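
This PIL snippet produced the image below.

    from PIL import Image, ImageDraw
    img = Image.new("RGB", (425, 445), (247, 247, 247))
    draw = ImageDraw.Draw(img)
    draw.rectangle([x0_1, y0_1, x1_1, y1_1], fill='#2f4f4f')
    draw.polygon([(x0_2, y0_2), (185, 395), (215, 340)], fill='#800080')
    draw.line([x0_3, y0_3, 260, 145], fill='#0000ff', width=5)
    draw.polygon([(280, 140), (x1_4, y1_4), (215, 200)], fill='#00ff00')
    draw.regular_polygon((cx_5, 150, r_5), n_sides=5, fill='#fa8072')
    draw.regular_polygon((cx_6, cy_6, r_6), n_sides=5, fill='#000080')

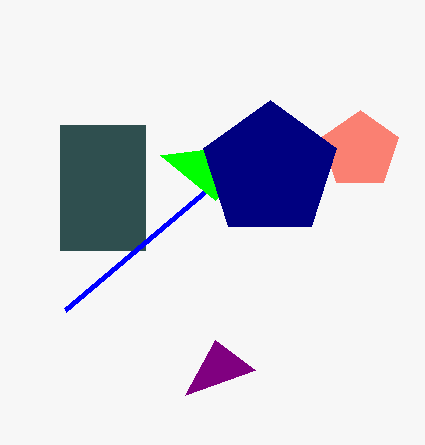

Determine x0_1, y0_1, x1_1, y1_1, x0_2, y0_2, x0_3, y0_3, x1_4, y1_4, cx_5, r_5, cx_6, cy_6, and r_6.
x0_1 = 60
y0_1 = 125
x1_1 = 145
y1_1 = 250
x0_2 = 255
y0_2 = 370
x0_3 = 65
y0_3 = 310
x1_4 = 160
y1_4 = 155
cx_5 = 360
r_5 = 40
cx_6 = 270
cy_6 = 170
r_6 = 70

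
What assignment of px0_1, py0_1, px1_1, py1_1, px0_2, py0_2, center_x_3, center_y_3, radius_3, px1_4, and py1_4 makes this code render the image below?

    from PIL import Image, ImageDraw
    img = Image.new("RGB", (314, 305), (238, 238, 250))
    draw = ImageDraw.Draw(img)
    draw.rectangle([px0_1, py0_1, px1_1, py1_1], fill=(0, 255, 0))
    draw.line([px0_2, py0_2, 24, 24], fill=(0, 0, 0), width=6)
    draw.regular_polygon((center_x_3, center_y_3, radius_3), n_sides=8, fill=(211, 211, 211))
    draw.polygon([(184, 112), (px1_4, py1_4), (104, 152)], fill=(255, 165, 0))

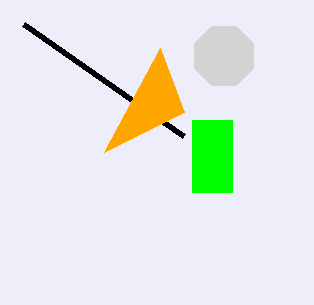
px0_1 = 192
py0_1 = 120
px1_1 = 232
py1_1 = 192
px0_2 = 184
py0_2 = 136
center_x_3 = 224
center_y_3 = 56
radius_3 = 32
px1_4 = 160
py1_4 = 48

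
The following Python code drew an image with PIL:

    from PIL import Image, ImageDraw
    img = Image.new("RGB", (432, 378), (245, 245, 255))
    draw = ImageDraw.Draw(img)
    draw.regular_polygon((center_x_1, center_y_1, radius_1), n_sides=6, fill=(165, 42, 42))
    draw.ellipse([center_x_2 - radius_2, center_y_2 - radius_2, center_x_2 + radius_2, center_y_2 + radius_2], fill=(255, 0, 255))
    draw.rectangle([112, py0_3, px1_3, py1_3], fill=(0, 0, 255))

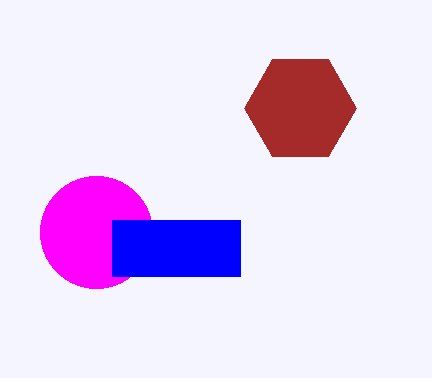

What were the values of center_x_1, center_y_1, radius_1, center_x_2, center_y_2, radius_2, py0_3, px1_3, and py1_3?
center_x_1 = 300
center_y_1 = 108
radius_1 = 56
center_x_2 = 96
center_y_2 = 232
radius_2 = 56
py0_3 = 220
px1_3 = 240
py1_3 = 276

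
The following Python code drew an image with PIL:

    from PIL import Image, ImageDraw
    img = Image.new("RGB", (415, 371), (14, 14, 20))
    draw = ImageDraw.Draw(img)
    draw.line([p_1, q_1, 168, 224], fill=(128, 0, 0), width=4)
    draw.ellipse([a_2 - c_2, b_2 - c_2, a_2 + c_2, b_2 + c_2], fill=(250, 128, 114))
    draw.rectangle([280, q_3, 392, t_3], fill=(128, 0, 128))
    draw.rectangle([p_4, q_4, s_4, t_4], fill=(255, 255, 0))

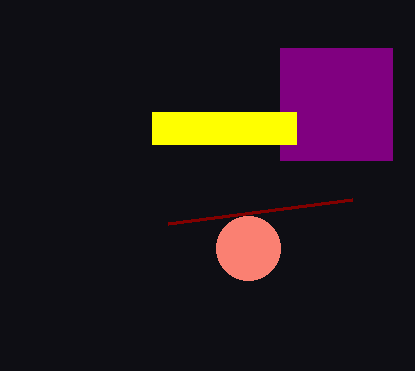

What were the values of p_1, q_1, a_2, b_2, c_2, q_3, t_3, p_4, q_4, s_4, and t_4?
p_1 = 352; q_1 = 200; a_2 = 248; b_2 = 248; c_2 = 32; q_3 = 48; t_3 = 160; p_4 = 152; q_4 = 112; s_4 = 296; t_4 = 144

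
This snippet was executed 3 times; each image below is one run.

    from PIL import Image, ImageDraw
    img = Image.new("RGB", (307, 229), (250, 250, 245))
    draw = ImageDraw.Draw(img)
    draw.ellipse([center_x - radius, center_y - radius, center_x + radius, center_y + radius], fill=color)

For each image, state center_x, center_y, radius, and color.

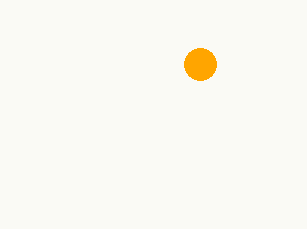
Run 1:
center_x = 200; center_y = 64; radius = 16; color = 'orange'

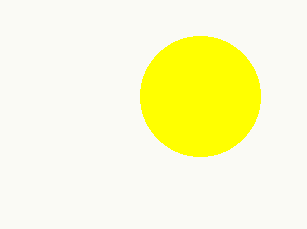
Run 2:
center_x = 200, center_y = 96, radius = 60, color = 'yellow'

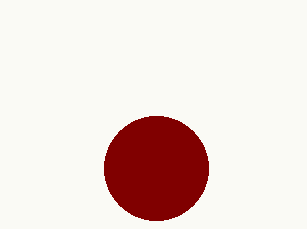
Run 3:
center_x = 156, center_y = 168, radius = 52, color = 'maroon'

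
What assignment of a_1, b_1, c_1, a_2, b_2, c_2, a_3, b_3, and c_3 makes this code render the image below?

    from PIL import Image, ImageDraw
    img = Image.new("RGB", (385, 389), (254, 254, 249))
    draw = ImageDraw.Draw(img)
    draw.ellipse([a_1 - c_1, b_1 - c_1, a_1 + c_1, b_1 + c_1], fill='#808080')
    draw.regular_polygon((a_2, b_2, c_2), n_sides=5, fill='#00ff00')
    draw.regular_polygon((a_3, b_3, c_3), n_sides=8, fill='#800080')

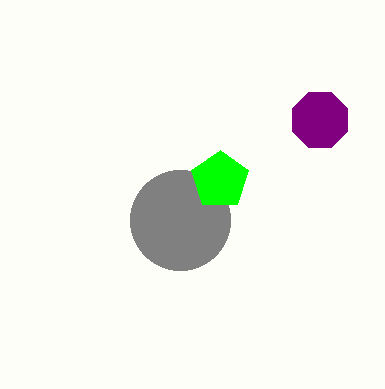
a_1 = 180, b_1 = 220, c_1 = 50, a_2 = 220, b_2 = 180, c_2 = 30, a_3 = 320, b_3 = 120, c_3 = 30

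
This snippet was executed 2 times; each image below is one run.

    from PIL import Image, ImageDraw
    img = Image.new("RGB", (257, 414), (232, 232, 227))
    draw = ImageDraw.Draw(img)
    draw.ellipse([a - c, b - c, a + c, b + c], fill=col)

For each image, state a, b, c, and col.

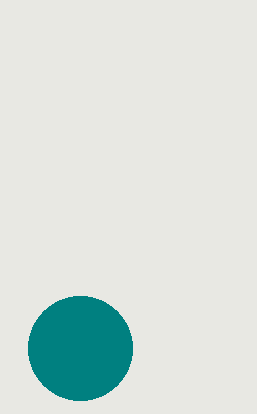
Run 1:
a = 80, b = 348, c = 52, col = 'teal'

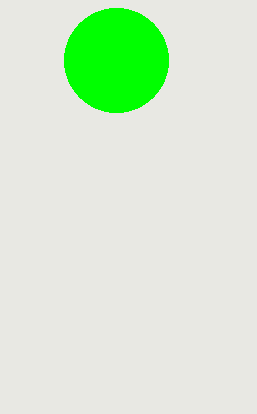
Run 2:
a = 116
b = 60
c = 52
col = 'lime'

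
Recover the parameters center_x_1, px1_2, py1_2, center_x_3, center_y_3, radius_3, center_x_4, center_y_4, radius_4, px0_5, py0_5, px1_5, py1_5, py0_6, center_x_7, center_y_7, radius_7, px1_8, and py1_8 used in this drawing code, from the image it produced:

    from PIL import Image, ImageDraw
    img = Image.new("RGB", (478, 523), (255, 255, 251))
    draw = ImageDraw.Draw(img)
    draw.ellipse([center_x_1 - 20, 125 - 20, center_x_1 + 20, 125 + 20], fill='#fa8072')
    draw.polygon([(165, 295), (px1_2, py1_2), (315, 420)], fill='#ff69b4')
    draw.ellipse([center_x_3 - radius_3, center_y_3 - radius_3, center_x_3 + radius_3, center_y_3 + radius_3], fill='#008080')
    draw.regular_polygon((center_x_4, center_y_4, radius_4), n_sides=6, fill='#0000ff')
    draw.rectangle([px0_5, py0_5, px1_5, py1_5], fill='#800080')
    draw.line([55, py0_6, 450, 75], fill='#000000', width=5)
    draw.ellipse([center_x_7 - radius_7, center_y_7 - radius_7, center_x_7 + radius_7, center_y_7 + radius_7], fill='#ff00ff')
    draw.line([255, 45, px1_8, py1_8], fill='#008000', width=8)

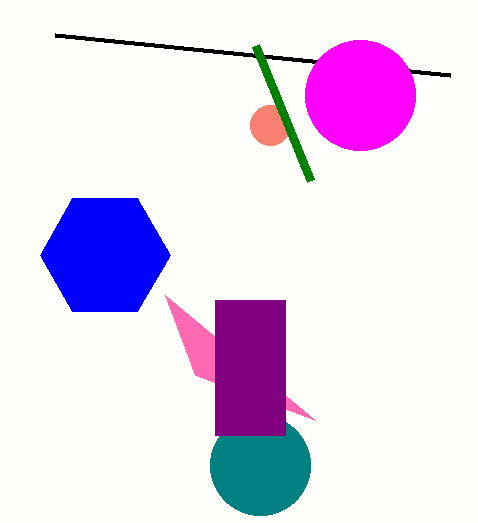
center_x_1 = 270
px1_2 = 195
py1_2 = 375
center_x_3 = 260
center_y_3 = 465
radius_3 = 50
center_x_4 = 105
center_y_4 = 255
radius_4 = 65
px0_5 = 215
py0_5 = 300
px1_5 = 285
py1_5 = 435
py0_6 = 35
center_x_7 = 360
center_y_7 = 95
radius_7 = 55
px1_8 = 310
py1_8 = 180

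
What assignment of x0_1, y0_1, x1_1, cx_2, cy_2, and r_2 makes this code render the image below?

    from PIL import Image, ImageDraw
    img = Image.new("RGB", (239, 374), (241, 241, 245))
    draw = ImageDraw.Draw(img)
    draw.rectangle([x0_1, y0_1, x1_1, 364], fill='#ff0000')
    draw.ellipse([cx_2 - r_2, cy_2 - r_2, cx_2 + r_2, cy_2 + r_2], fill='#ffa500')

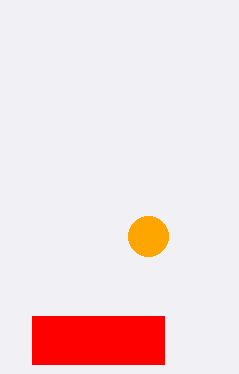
x0_1 = 32, y0_1 = 316, x1_1 = 164, cx_2 = 148, cy_2 = 236, r_2 = 20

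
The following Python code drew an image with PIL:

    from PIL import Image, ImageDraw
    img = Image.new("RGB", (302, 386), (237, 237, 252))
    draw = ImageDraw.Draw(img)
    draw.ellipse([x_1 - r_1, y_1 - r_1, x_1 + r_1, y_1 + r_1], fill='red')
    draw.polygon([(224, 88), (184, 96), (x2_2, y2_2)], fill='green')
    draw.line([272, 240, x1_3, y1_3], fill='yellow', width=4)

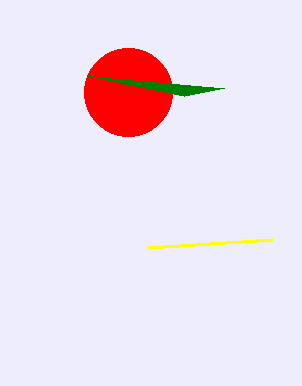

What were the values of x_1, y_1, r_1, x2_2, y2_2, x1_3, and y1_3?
x_1 = 128, y_1 = 92, r_1 = 44, x2_2 = 88, y2_2 = 76, x1_3 = 148, y1_3 = 248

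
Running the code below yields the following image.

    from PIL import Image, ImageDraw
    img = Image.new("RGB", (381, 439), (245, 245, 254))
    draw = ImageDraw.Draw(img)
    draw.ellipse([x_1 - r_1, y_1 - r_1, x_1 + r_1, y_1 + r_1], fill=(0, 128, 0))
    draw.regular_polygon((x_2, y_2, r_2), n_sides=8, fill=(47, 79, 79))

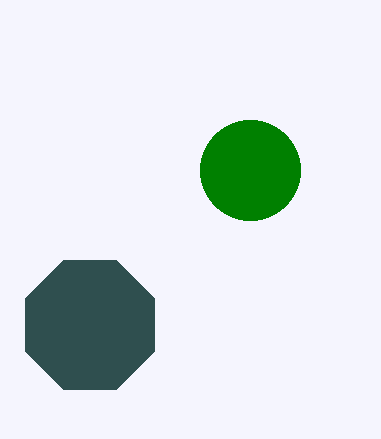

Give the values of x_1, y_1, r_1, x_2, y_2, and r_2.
x_1 = 250, y_1 = 170, r_1 = 50, x_2 = 90, y_2 = 325, r_2 = 70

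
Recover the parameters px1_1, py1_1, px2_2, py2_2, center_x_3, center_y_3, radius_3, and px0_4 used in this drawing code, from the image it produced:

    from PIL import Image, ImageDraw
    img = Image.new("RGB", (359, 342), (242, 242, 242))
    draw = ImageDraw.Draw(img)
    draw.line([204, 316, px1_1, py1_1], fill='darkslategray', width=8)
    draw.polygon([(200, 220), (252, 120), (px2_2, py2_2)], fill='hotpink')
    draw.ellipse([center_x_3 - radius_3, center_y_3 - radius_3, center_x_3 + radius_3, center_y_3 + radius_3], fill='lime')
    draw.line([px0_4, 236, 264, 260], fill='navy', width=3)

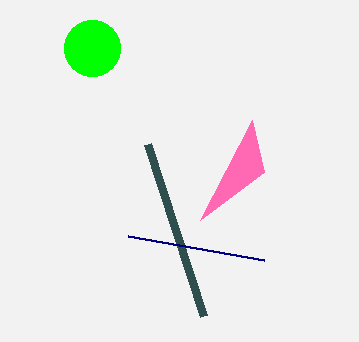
px1_1 = 148; py1_1 = 144; px2_2 = 264; py2_2 = 172; center_x_3 = 92; center_y_3 = 48; radius_3 = 28; px0_4 = 128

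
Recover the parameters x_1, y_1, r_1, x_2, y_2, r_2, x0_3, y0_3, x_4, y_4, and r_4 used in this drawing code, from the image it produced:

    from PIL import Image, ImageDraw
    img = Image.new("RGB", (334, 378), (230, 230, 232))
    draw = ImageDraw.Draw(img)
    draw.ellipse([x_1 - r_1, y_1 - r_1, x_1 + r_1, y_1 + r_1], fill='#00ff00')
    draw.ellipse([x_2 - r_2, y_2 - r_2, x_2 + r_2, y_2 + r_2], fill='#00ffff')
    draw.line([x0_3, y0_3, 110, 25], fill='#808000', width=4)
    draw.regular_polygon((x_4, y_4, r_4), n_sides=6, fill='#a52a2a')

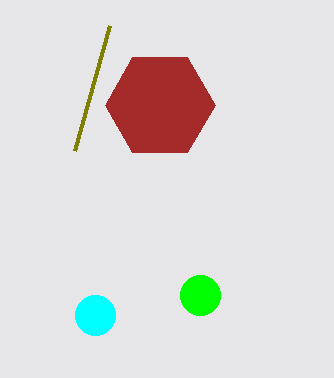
x_1 = 200; y_1 = 295; r_1 = 20; x_2 = 95; y_2 = 315; r_2 = 20; x0_3 = 75; y0_3 = 150; x_4 = 160; y_4 = 105; r_4 = 55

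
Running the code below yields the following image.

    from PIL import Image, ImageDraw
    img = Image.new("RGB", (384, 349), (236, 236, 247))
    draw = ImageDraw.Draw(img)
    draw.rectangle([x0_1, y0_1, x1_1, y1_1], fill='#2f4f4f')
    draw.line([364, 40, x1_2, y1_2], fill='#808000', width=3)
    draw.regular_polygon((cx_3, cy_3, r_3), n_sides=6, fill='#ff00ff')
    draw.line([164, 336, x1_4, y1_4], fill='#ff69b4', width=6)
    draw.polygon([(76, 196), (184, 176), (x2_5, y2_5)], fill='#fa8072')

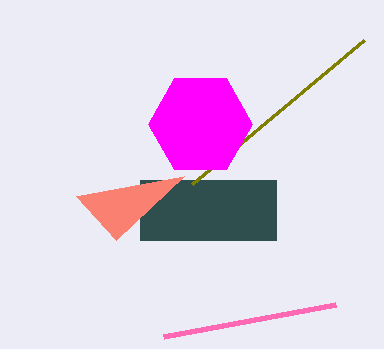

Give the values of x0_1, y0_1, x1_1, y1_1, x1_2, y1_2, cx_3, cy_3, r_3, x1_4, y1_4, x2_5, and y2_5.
x0_1 = 140; y0_1 = 180; x1_1 = 276; y1_1 = 240; x1_2 = 192; y1_2 = 184; cx_3 = 200; cy_3 = 124; r_3 = 52; x1_4 = 336; y1_4 = 304; x2_5 = 116; y2_5 = 240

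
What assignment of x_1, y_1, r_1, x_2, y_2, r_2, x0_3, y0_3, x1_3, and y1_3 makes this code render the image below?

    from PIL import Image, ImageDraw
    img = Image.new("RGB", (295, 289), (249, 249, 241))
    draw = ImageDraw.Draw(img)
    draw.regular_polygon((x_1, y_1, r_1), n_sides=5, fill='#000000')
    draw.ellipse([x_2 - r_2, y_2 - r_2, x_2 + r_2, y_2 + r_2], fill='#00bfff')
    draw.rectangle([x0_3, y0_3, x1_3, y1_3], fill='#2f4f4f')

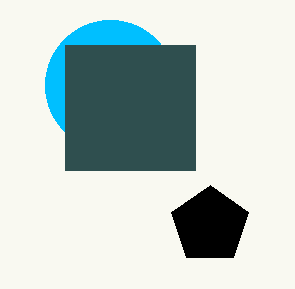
x_1 = 210; y_1 = 225; r_1 = 40; x_2 = 110; y_2 = 85; r_2 = 65; x0_3 = 65; y0_3 = 45; x1_3 = 195; y1_3 = 170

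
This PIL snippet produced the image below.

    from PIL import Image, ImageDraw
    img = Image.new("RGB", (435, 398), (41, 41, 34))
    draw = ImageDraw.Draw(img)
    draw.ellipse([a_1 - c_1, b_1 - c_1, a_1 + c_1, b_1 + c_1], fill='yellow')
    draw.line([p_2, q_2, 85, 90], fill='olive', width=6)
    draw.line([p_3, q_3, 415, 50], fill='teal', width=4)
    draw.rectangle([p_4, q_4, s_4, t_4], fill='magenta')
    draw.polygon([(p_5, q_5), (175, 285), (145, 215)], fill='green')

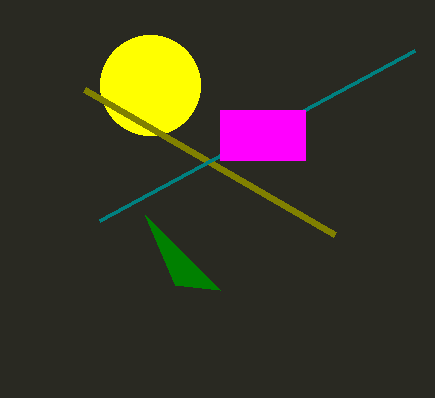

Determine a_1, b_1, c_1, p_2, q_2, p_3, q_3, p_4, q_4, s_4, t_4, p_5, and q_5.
a_1 = 150
b_1 = 85
c_1 = 50
p_2 = 335
q_2 = 235
p_3 = 100
q_3 = 220
p_4 = 220
q_4 = 110
s_4 = 305
t_4 = 160
p_5 = 220
q_5 = 290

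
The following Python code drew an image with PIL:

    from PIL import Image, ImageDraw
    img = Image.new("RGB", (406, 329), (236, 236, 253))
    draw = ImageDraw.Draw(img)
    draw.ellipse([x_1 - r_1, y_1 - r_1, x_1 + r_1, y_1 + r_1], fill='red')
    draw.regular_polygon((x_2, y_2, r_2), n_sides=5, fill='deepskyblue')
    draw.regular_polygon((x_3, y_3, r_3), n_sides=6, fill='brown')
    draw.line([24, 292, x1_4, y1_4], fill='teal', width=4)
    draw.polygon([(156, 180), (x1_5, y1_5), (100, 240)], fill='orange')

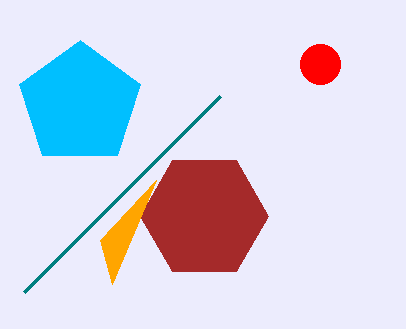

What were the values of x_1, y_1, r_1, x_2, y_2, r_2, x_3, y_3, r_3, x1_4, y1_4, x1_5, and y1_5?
x_1 = 320
y_1 = 64
r_1 = 20
x_2 = 80
y_2 = 104
r_2 = 64
x_3 = 204
y_3 = 216
r_3 = 64
x1_4 = 220
y1_4 = 96
x1_5 = 112
y1_5 = 284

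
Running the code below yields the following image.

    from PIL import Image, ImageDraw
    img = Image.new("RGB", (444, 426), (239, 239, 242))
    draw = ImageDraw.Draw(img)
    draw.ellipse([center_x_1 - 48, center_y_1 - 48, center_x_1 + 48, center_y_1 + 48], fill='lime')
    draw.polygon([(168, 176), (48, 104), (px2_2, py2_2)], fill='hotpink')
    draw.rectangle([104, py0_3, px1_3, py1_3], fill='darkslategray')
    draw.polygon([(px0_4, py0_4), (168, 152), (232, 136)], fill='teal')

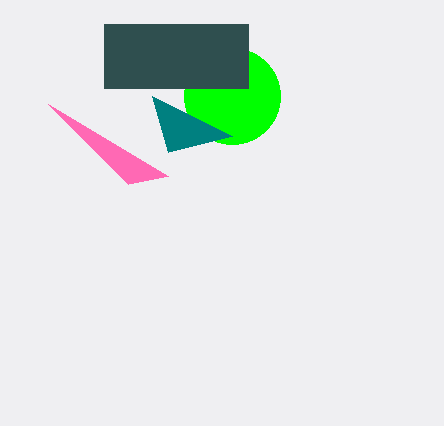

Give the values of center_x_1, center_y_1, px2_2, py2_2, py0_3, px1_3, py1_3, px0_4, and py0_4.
center_x_1 = 232; center_y_1 = 96; px2_2 = 128; py2_2 = 184; py0_3 = 24; px1_3 = 248; py1_3 = 88; px0_4 = 152; py0_4 = 96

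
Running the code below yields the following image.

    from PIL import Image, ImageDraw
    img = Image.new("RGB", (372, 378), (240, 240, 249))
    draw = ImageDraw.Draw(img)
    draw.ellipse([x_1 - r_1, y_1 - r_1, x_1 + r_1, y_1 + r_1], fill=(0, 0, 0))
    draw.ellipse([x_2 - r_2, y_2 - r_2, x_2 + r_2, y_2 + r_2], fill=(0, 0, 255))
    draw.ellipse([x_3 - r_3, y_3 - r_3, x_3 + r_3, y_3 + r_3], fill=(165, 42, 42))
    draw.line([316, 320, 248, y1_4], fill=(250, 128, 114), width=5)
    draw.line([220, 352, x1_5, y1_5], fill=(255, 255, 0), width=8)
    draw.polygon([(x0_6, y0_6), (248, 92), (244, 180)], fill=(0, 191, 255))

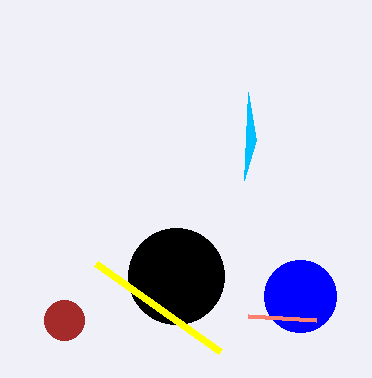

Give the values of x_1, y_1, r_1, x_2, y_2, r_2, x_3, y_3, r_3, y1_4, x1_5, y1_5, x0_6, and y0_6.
x_1 = 176; y_1 = 276; r_1 = 48; x_2 = 300; y_2 = 296; r_2 = 36; x_3 = 64; y_3 = 320; r_3 = 20; y1_4 = 316; x1_5 = 96; y1_5 = 264; x0_6 = 256; y0_6 = 140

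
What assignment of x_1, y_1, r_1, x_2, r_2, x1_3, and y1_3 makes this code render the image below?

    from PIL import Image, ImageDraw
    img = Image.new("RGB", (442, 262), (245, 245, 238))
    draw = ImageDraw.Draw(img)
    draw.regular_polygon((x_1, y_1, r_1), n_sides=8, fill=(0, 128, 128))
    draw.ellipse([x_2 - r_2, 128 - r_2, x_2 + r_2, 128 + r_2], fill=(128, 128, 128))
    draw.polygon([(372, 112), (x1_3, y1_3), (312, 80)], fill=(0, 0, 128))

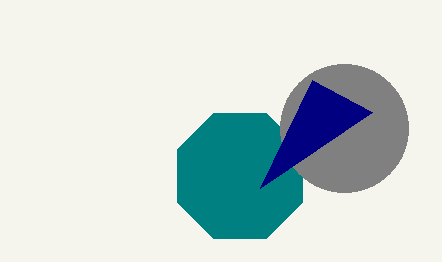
x_1 = 240
y_1 = 176
r_1 = 68
x_2 = 344
r_2 = 64
x1_3 = 260
y1_3 = 188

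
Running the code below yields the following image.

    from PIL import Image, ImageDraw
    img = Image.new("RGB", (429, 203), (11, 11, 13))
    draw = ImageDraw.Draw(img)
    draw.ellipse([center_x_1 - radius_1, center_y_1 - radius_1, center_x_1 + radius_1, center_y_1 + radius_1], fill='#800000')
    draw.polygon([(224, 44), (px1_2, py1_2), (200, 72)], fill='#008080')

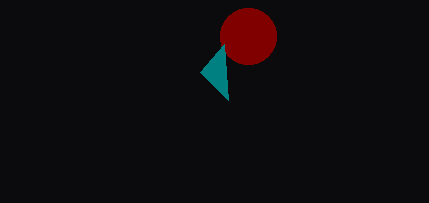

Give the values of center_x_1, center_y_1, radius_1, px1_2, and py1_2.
center_x_1 = 248, center_y_1 = 36, radius_1 = 28, px1_2 = 228, py1_2 = 100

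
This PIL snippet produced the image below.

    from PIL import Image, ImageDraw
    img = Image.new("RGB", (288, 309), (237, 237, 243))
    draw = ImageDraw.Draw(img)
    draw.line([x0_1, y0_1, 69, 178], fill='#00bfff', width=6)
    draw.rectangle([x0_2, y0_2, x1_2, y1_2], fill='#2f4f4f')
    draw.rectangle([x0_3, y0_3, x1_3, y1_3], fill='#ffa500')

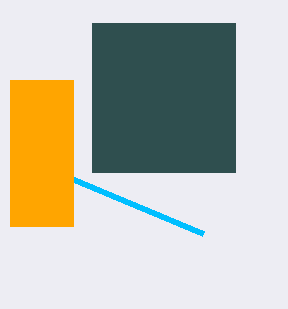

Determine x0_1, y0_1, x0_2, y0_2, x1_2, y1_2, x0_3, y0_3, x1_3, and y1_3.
x0_1 = 203, y0_1 = 234, x0_2 = 92, y0_2 = 23, x1_2 = 235, y1_2 = 172, x0_3 = 10, y0_3 = 80, x1_3 = 73, y1_3 = 226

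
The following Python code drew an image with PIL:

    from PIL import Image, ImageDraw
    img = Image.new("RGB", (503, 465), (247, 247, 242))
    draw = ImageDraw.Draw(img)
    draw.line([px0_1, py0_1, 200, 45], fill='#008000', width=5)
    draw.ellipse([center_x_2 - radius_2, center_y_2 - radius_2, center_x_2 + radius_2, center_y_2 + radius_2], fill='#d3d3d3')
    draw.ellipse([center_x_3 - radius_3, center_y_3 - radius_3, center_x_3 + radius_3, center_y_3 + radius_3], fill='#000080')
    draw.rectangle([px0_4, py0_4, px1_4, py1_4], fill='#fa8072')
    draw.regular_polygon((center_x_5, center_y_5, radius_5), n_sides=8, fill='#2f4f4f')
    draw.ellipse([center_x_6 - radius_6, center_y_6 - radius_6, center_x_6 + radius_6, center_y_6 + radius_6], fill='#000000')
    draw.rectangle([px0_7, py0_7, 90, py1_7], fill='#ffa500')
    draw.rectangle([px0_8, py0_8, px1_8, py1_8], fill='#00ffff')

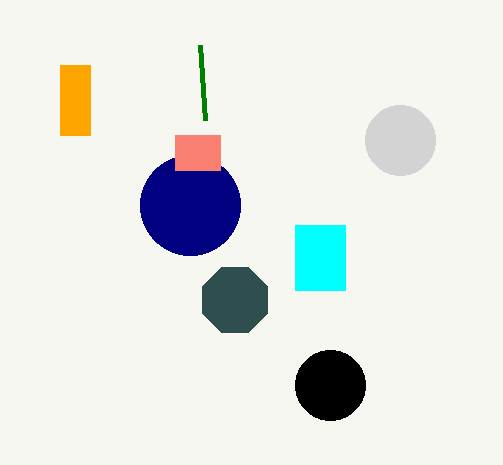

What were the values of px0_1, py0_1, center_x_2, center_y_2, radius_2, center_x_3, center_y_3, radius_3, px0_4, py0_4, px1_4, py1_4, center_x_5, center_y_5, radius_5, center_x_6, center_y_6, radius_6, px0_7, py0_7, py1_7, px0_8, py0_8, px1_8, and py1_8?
px0_1 = 205, py0_1 = 120, center_x_2 = 400, center_y_2 = 140, radius_2 = 35, center_x_3 = 190, center_y_3 = 205, radius_3 = 50, px0_4 = 175, py0_4 = 135, px1_4 = 220, py1_4 = 170, center_x_5 = 235, center_y_5 = 300, radius_5 = 35, center_x_6 = 330, center_y_6 = 385, radius_6 = 35, px0_7 = 60, py0_7 = 65, py1_7 = 135, px0_8 = 295, py0_8 = 225, px1_8 = 345, py1_8 = 290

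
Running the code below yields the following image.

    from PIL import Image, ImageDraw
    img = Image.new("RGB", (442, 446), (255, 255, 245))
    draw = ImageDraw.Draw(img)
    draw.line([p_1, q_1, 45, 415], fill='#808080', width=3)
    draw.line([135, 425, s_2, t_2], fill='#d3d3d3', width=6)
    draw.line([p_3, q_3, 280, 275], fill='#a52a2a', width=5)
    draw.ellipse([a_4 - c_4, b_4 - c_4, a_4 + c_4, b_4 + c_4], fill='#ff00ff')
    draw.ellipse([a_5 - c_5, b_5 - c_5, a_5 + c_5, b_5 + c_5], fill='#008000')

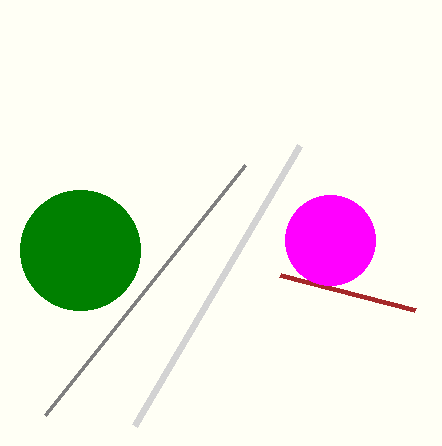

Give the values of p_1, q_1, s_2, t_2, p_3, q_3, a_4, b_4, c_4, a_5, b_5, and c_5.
p_1 = 245, q_1 = 165, s_2 = 300, t_2 = 145, p_3 = 415, q_3 = 310, a_4 = 330, b_4 = 240, c_4 = 45, a_5 = 80, b_5 = 250, c_5 = 60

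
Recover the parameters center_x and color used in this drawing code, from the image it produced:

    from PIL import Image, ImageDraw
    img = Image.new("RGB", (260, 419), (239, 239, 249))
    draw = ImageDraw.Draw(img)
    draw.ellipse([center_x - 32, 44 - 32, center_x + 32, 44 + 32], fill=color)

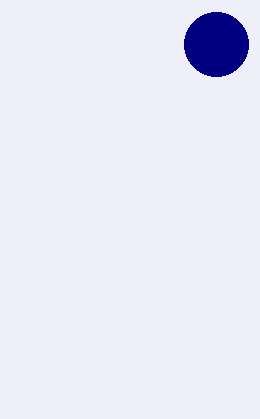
center_x = 216, color = 'navy'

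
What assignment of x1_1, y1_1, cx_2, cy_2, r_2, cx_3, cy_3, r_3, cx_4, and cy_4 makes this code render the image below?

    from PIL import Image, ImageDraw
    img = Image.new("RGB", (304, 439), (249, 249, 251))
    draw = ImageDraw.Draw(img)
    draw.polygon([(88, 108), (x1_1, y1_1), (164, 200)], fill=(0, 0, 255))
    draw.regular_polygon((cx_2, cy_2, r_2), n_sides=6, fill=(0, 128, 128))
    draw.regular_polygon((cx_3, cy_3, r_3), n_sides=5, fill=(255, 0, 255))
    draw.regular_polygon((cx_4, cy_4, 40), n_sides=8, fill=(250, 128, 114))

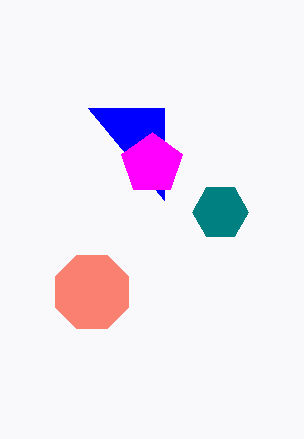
x1_1 = 164
y1_1 = 108
cx_2 = 220
cy_2 = 212
r_2 = 28
cx_3 = 152
cy_3 = 164
r_3 = 32
cx_4 = 92
cy_4 = 292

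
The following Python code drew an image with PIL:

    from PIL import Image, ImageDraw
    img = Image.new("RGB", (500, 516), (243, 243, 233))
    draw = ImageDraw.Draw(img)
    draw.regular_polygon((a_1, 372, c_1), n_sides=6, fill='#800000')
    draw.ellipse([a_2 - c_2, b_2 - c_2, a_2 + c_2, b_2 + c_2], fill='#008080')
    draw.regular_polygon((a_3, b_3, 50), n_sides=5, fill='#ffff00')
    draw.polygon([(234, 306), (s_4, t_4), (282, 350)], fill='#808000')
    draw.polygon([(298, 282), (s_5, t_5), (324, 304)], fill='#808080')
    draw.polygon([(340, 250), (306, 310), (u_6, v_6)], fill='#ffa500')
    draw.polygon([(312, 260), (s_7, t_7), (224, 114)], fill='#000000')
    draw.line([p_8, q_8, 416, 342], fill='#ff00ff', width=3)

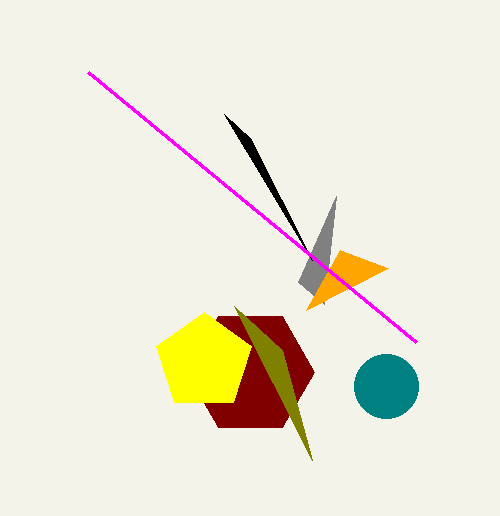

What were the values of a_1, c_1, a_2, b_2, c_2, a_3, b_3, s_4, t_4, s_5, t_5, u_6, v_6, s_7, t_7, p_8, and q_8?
a_1 = 250, c_1 = 64, a_2 = 386, b_2 = 386, c_2 = 32, a_3 = 204, b_3 = 362, s_4 = 312, t_4 = 460, s_5 = 336, t_5 = 196, u_6 = 388, v_6 = 268, s_7 = 250, t_7 = 138, p_8 = 88, q_8 = 72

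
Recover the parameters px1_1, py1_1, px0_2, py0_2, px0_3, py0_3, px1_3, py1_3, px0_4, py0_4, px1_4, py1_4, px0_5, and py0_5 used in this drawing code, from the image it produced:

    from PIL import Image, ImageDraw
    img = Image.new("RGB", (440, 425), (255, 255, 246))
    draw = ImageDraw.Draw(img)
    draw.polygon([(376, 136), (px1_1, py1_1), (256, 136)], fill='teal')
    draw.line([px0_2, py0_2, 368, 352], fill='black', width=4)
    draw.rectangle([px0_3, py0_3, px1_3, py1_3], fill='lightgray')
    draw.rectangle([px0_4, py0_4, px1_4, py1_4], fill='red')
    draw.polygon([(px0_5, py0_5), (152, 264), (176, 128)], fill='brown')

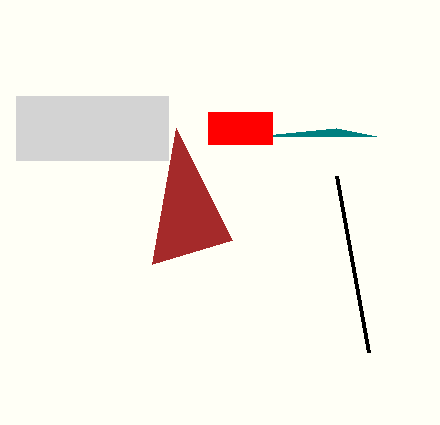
px1_1 = 336, py1_1 = 128, px0_2 = 336, py0_2 = 176, px0_3 = 16, py0_3 = 96, px1_3 = 168, py1_3 = 160, px0_4 = 208, py0_4 = 112, px1_4 = 272, py1_4 = 144, px0_5 = 232, py0_5 = 240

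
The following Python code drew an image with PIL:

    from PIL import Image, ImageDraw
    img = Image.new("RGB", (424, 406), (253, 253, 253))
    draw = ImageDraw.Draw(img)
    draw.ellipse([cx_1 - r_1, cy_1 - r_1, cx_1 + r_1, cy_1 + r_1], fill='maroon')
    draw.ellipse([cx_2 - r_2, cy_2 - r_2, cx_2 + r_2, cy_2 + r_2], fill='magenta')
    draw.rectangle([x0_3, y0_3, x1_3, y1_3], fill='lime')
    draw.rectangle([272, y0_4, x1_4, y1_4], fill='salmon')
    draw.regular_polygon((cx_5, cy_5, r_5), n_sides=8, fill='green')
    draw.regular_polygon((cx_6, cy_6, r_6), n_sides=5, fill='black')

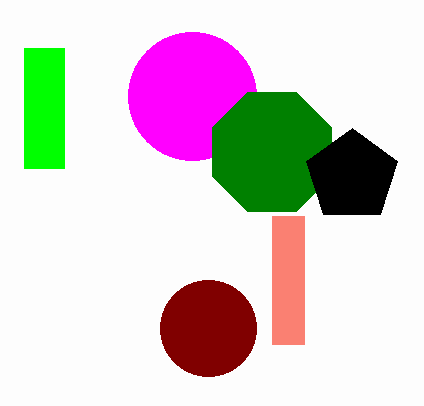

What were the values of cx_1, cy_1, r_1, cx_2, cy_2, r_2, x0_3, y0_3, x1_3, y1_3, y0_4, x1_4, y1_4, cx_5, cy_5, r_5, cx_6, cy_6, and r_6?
cx_1 = 208, cy_1 = 328, r_1 = 48, cx_2 = 192, cy_2 = 96, r_2 = 64, x0_3 = 24, y0_3 = 48, x1_3 = 64, y1_3 = 168, y0_4 = 216, x1_4 = 304, y1_4 = 344, cx_5 = 272, cy_5 = 152, r_5 = 64, cx_6 = 352, cy_6 = 176, r_6 = 48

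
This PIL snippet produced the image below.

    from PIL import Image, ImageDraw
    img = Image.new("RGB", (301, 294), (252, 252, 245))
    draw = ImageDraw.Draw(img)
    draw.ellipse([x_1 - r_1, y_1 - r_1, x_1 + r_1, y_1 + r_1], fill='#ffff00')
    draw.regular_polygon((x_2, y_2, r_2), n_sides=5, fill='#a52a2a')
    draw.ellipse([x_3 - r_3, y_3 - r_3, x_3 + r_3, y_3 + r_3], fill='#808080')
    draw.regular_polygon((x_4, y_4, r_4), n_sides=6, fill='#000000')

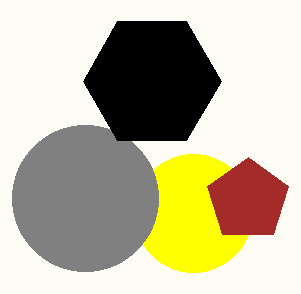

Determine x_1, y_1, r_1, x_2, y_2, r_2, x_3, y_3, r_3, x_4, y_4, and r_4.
x_1 = 193, y_1 = 213, r_1 = 59, x_2 = 248, y_2 = 200, r_2 = 43, x_3 = 85, y_3 = 198, r_3 = 73, x_4 = 152, y_4 = 81, r_4 = 69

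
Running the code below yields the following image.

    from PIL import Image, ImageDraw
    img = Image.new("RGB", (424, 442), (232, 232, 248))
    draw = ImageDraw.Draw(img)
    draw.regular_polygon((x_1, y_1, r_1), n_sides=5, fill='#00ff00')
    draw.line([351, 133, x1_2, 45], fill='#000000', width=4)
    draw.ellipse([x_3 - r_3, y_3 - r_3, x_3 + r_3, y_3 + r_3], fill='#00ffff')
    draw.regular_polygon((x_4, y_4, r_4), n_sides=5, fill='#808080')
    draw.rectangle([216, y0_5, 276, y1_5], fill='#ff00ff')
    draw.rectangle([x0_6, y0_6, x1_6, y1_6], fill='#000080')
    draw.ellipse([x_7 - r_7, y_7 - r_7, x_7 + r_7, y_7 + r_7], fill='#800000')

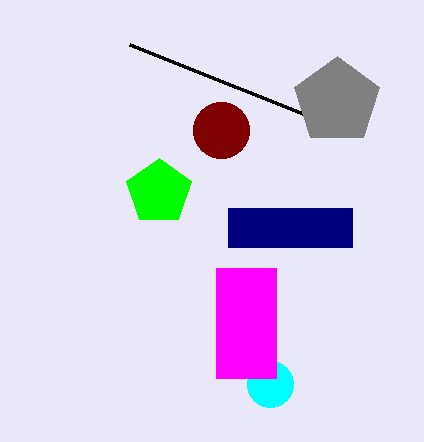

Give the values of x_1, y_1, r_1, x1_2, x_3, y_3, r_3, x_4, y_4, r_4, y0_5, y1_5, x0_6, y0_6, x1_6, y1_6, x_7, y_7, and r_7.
x_1 = 159
y_1 = 192
r_1 = 34
x1_2 = 130
x_3 = 270
y_3 = 384
r_3 = 23
x_4 = 337
y_4 = 101
r_4 = 45
y0_5 = 268
y1_5 = 378
x0_6 = 228
y0_6 = 208
x1_6 = 352
y1_6 = 247
x_7 = 221
y_7 = 130
r_7 = 28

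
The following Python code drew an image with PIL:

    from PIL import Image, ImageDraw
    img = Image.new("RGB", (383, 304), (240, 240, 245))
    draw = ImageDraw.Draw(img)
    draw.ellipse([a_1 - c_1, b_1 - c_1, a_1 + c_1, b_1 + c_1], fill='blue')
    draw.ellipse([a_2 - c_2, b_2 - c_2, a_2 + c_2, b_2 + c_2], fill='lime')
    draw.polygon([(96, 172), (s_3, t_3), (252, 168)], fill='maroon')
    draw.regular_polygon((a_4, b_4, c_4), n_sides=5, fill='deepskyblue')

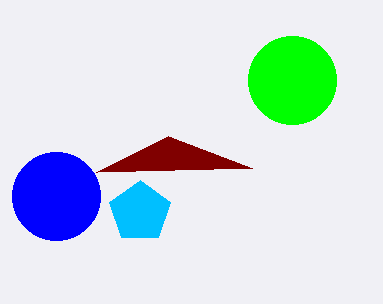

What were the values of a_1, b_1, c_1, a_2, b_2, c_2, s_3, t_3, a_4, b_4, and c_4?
a_1 = 56, b_1 = 196, c_1 = 44, a_2 = 292, b_2 = 80, c_2 = 44, s_3 = 168, t_3 = 136, a_4 = 140, b_4 = 212, c_4 = 32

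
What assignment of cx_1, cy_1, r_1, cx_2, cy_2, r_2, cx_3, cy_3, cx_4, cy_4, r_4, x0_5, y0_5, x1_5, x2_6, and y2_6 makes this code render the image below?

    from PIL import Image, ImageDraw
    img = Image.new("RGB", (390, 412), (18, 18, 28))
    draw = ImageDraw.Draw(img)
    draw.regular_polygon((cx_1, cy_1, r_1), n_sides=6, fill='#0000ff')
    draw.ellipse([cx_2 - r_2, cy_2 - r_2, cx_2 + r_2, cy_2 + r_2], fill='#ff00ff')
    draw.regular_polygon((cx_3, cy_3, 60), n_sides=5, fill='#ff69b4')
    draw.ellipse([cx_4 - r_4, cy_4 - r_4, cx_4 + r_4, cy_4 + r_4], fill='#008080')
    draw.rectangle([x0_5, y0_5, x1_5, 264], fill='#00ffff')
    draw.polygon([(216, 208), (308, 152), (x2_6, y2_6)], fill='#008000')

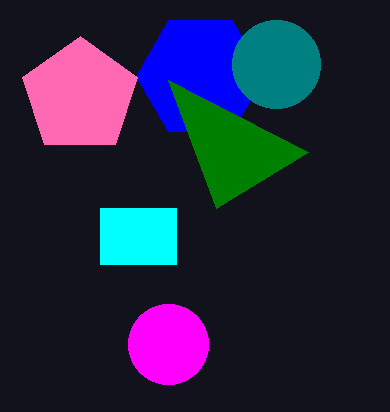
cx_1 = 200
cy_1 = 76
r_1 = 64
cx_2 = 168
cy_2 = 344
r_2 = 40
cx_3 = 80
cy_3 = 96
cx_4 = 276
cy_4 = 64
r_4 = 44
x0_5 = 100
y0_5 = 208
x1_5 = 176
x2_6 = 168
y2_6 = 80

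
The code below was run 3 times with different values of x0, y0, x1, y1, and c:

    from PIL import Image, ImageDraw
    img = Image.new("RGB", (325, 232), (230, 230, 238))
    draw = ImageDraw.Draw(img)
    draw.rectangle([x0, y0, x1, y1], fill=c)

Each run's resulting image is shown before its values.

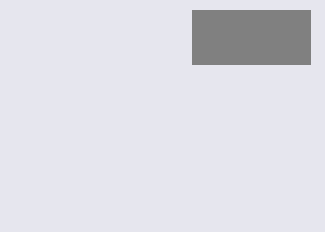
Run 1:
x0 = 192; y0 = 10; x1 = 310; y1 = 64; c = 'gray'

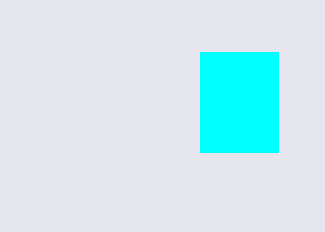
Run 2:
x0 = 200; y0 = 52; x1 = 278; y1 = 152; c = 'cyan'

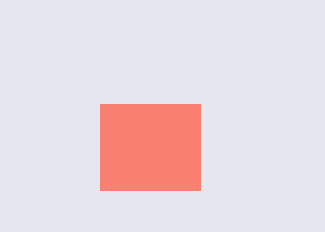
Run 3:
x0 = 100
y0 = 104
x1 = 200
y1 = 190
c = 'salmon'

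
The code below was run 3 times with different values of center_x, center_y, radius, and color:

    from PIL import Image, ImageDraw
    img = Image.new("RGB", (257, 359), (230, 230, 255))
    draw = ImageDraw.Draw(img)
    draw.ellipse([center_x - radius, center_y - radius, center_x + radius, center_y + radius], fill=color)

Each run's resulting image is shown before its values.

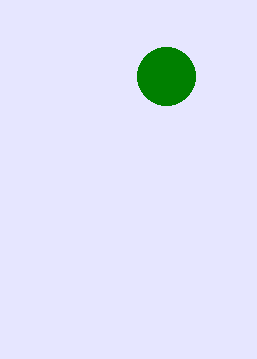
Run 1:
center_x = 166; center_y = 76; radius = 29; color = 'green'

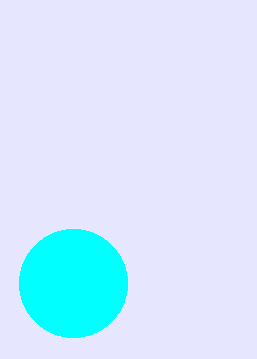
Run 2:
center_x = 73; center_y = 283; radius = 54; color = 'cyan'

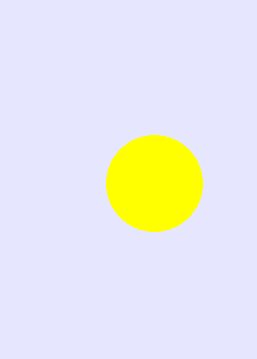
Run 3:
center_x = 154
center_y = 183
radius = 48
color = 'yellow'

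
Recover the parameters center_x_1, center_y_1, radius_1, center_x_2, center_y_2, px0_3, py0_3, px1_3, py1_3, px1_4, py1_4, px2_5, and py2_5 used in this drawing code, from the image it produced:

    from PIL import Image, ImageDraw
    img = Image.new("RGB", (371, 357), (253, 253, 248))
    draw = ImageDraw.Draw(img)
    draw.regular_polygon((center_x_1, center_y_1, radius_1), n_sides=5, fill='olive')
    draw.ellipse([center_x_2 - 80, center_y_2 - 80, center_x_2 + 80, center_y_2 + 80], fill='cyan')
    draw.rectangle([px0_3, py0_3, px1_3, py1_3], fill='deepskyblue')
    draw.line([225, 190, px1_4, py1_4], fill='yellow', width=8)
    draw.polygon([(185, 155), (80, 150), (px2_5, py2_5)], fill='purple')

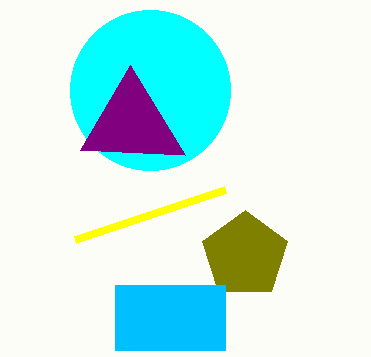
center_x_1 = 245
center_y_1 = 255
radius_1 = 45
center_x_2 = 150
center_y_2 = 90
px0_3 = 115
py0_3 = 285
px1_3 = 225
py1_3 = 350
px1_4 = 75
py1_4 = 240
px2_5 = 130
py2_5 = 65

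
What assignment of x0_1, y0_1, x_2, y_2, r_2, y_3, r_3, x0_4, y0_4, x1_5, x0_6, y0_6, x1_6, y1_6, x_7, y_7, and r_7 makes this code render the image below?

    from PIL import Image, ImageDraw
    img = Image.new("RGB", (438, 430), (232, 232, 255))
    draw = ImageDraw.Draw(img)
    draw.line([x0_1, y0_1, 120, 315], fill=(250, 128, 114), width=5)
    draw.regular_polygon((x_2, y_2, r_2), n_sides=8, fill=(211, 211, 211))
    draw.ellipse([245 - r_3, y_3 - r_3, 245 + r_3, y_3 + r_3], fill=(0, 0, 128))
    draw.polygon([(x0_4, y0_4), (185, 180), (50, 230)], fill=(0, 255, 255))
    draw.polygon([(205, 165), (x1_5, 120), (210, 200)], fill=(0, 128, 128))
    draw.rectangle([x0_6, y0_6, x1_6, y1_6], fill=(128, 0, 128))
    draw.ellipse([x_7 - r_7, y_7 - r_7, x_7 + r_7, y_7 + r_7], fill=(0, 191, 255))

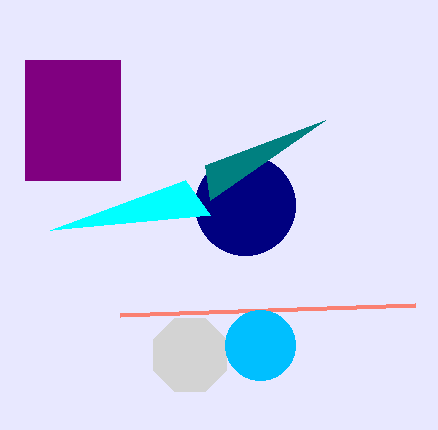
x0_1 = 415; y0_1 = 305; x_2 = 190; y_2 = 355; r_2 = 40; y_3 = 205; r_3 = 50; x0_4 = 210; y0_4 = 215; x1_5 = 325; x0_6 = 25; y0_6 = 60; x1_6 = 120; y1_6 = 180; x_7 = 260; y_7 = 345; r_7 = 35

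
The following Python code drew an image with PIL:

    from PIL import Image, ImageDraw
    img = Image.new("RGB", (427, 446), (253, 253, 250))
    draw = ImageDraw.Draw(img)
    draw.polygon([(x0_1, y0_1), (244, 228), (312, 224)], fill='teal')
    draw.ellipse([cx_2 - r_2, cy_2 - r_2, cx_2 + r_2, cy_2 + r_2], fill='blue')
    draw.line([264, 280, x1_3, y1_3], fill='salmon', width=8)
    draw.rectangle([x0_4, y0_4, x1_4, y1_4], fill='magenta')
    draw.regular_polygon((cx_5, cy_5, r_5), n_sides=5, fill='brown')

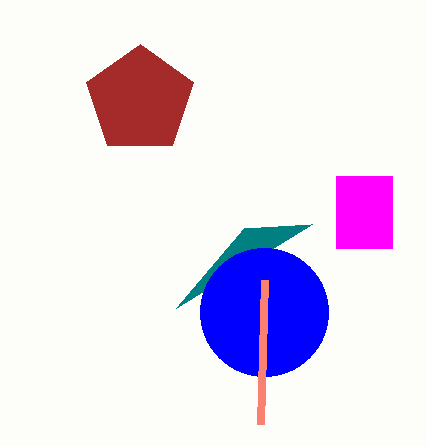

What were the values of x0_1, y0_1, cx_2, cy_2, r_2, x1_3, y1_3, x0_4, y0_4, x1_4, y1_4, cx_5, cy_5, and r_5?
x0_1 = 176; y0_1 = 308; cx_2 = 264; cy_2 = 312; r_2 = 64; x1_3 = 260; y1_3 = 424; x0_4 = 336; y0_4 = 176; x1_4 = 392; y1_4 = 248; cx_5 = 140; cy_5 = 100; r_5 = 56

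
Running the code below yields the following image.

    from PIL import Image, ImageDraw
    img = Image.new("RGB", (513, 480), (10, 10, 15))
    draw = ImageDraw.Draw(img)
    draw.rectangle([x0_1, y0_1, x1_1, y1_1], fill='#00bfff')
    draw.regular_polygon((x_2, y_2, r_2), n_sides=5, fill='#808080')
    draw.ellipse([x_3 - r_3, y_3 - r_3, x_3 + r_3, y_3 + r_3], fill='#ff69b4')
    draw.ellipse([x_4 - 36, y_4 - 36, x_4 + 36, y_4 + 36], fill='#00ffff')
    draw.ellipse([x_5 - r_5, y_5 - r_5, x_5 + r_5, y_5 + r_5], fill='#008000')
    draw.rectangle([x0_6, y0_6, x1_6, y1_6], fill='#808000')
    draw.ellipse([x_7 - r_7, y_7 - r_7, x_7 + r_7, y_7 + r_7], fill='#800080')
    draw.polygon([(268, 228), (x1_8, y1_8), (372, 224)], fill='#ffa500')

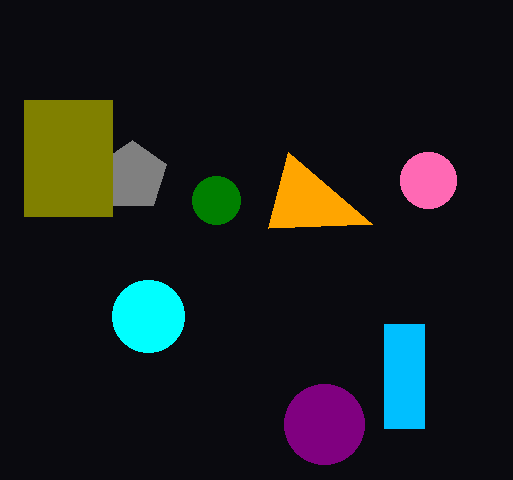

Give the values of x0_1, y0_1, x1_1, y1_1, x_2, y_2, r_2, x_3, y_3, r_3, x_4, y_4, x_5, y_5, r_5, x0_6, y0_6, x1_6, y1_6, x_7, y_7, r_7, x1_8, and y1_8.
x0_1 = 384; y0_1 = 324; x1_1 = 424; y1_1 = 428; x_2 = 132; y_2 = 176; r_2 = 36; x_3 = 428; y_3 = 180; r_3 = 28; x_4 = 148; y_4 = 316; x_5 = 216; y_5 = 200; r_5 = 24; x0_6 = 24; y0_6 = 100; x1_6 = 112; y1_6 = 216; x_7 = 324; y_7 = 424; r_7 = 40; x1_8 = 288; y1_8 = 152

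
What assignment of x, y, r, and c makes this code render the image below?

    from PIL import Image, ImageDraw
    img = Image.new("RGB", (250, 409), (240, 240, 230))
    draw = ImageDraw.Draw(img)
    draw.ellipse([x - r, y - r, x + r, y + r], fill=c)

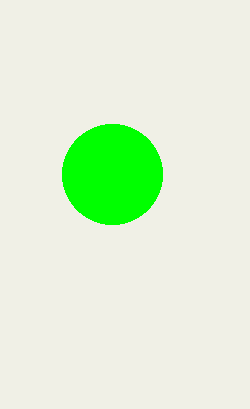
x = 112
y = 174
r = 50
c = 'lime'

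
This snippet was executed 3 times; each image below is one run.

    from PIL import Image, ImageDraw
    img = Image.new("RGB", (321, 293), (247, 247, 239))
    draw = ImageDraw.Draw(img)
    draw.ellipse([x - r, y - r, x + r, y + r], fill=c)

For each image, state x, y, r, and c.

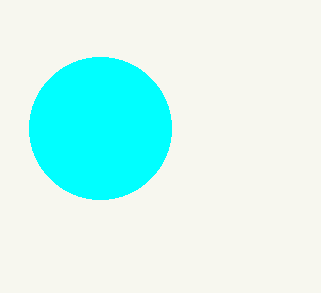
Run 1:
x = 100, y = 128, r = 71, c = 'cyan'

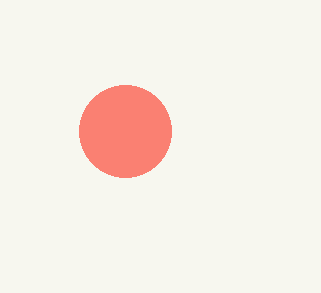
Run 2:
x = 125; y = 131; r = 46; c = 'salmon'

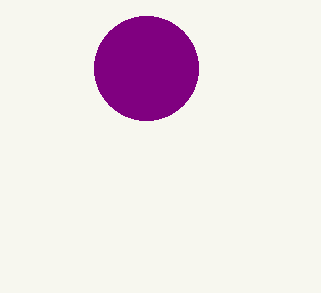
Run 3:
x = 146; y = 68; r = 52; c = 'purple'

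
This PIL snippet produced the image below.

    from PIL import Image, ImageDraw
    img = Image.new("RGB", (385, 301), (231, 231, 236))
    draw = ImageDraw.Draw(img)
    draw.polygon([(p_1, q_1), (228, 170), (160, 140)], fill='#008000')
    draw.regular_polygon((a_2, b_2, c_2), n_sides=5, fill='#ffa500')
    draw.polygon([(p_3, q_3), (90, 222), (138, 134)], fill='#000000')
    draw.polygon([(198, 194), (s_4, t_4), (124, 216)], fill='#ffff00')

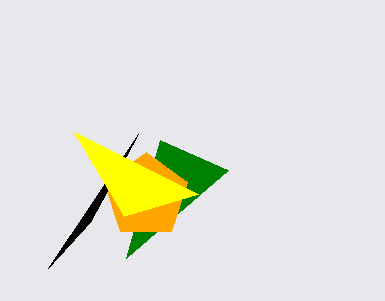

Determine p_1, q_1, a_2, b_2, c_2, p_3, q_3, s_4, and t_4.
p_1 = 126
q_1 = 258
a_2 = 146
b_2 = 196
c_2 = 44
p_3 = 48
q_3 = 268
s_4 = 74
t_4 = 132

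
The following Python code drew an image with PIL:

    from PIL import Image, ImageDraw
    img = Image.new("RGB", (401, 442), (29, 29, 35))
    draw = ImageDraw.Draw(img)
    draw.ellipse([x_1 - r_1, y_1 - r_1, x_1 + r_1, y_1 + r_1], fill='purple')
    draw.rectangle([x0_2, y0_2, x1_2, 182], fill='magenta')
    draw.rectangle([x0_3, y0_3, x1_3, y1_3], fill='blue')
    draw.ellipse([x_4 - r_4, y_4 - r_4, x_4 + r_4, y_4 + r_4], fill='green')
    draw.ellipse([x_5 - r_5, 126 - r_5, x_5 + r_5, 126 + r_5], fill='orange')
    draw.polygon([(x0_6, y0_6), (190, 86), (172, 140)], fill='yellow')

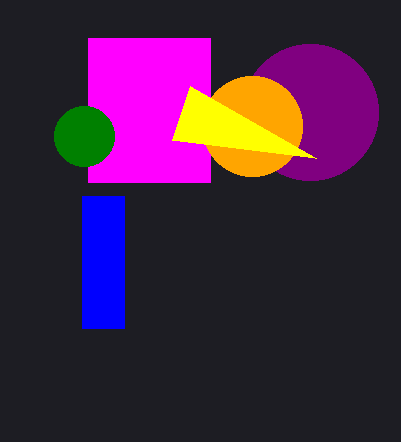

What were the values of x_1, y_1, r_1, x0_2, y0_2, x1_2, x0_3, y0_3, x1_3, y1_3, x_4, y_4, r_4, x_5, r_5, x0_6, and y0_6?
x_1 = 310; y_1 = 112; r_1 = 68; x0_2 = 88; y0_2 = 38; x1_2 = 210; x0_3 = 82; y0_3 = 196; x1_3 = 124; y1_3 = 328; x_4 = 84; y_4 = 136; r_4 = 30; x_5 = 252; r_5 = 50; x0_6 = 316; y0_6 = 158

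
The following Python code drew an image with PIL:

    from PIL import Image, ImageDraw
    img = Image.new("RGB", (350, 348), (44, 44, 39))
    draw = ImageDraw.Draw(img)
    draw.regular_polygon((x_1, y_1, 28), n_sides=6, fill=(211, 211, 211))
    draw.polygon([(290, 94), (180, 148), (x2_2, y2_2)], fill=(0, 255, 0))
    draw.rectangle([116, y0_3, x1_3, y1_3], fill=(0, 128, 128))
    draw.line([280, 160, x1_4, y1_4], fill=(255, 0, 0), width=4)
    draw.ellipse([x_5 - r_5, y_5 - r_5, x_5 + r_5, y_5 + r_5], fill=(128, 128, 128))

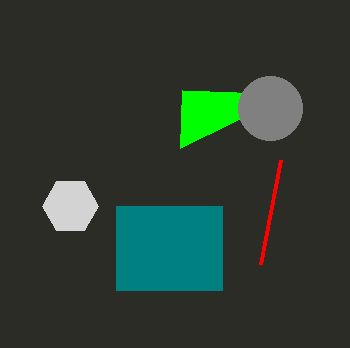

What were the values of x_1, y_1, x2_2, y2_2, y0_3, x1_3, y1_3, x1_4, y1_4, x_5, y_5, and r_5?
x_1 = 70
y_1 = 206
x2_2 = 182
y2_2 = 90
y0_3 = 206
x1_3 = 222
y1_3 = 290
x1_4 = 260
y1_4 = 264
x_5 = 270
y_5 = 108
r_5 = 32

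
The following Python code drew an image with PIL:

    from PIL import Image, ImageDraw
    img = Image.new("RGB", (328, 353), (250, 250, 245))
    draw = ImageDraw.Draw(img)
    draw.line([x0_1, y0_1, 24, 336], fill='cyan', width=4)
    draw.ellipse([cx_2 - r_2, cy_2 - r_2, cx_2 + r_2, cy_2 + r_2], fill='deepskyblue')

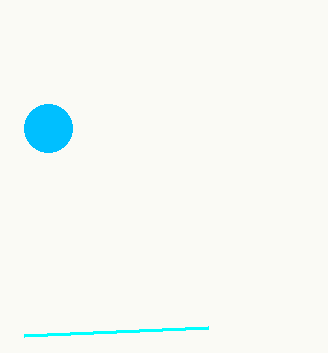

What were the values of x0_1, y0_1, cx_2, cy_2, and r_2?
x0_1 = 208
y0_1 = 328
cx_2 = 48
cy_2 = 128
r_2 = 24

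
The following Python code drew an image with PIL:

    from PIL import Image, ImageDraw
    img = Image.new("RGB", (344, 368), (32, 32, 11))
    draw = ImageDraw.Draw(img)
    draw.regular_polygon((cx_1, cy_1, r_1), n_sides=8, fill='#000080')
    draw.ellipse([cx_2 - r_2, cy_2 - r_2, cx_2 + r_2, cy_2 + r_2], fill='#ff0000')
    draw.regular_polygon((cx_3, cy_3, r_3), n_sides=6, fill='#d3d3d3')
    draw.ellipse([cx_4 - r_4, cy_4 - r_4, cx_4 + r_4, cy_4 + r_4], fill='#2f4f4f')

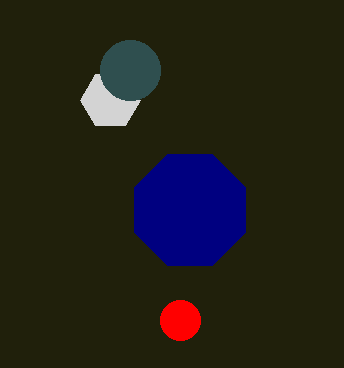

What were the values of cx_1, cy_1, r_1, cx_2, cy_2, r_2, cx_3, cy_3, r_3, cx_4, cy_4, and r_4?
cx_1 = 190, cy_1 = 210, r_1 = 60, cx_2 = 180, cy_2 = 320, r_2 = 20, cx_3 = 110, cy_3 = 100, r_3 = 30, cx_4 = 130, cy_4 = 70, r_4 = 30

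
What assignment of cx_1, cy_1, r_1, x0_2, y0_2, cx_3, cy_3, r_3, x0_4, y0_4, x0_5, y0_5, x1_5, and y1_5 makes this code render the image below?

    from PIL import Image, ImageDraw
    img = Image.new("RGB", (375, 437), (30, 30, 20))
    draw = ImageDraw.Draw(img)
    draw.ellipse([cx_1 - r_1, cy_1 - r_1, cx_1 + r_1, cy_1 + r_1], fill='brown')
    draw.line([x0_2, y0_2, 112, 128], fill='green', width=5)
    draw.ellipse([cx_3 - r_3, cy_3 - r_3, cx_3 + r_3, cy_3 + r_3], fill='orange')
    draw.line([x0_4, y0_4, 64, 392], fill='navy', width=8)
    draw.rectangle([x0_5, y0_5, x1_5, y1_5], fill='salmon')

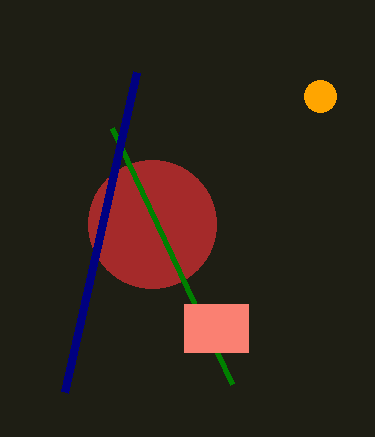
cx_1 = 152, cy_1 = 224, r_1 = 64, x0_2 = 232, y0_2 = 384, cx_3 = 320, cy_3 = 96, r_3 = 16, x0_4 = 136, y0_4 = 72, x0_5 = 184, y0_5 = 304, x1_5 = 248, y1_5 = 352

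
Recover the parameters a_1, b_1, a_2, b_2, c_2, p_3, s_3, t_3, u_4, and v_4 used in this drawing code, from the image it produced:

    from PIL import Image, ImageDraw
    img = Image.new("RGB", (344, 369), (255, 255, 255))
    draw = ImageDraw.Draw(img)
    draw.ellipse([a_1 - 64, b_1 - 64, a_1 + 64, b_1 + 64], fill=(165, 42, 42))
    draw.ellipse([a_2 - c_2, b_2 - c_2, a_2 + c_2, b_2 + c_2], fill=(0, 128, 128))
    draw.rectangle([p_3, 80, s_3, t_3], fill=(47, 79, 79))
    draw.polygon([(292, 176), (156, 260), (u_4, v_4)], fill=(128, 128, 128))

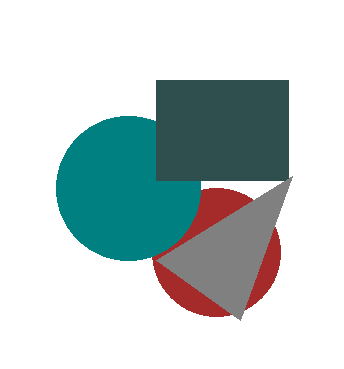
a_1 = 216, b_1 = 252, a_2 = 128, b_2 = 188, c_2 = 72, p_3 = 156, s_3 = 288, t_3 = 180, u_4 = 240, v_4 = 320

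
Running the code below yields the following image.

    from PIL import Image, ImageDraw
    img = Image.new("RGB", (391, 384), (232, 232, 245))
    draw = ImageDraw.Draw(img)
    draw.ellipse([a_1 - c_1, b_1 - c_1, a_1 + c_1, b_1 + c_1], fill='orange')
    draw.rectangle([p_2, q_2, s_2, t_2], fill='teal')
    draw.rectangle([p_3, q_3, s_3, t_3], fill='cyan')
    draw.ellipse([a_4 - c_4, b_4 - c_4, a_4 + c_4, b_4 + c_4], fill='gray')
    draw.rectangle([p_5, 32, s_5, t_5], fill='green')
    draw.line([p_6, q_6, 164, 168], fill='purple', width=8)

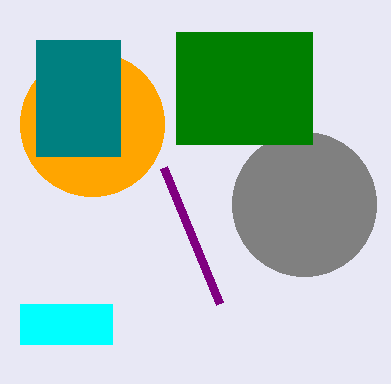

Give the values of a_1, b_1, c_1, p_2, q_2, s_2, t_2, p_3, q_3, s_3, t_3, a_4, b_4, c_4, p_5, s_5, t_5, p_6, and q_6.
a_1 = 92
b_1 = 124
c_1 = 72
p_2 = 36
q_2 = 40
s_2 = 120
t_2 = 156
p_3 = 20
q_3 = 304
s_3 = 112
t_3 = 344
a_4 = 304
b_4 = 204
c_4 = 72
p_5 = 176
s_5 = 312
t_5 = 144
p_6 = 220
q_6 = 304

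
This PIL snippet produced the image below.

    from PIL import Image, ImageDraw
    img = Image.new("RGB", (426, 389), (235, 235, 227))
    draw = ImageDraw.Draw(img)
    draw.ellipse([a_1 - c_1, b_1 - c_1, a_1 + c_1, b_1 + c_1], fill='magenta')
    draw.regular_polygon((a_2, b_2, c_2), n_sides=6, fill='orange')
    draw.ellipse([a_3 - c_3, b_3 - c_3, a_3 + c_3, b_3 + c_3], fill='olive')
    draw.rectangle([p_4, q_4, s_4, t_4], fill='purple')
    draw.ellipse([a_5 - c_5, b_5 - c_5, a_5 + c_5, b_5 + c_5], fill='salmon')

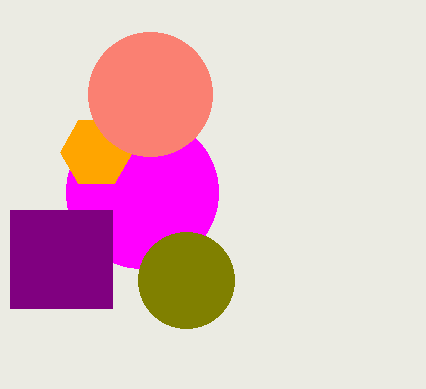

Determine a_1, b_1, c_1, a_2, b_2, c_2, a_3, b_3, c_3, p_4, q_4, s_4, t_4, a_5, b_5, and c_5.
a_1 = 142
b_1 = 192
c_1 = 76
a_2 = 96
b_2 = 152
c_2 = 36
a_3 = 186
b_3 = 280
c_3 = 48
p_4 = 10
q_4 = 210
s_4 = 112
t_4 = 308
a_5 = 150
b_5 = 94
c_5 = 62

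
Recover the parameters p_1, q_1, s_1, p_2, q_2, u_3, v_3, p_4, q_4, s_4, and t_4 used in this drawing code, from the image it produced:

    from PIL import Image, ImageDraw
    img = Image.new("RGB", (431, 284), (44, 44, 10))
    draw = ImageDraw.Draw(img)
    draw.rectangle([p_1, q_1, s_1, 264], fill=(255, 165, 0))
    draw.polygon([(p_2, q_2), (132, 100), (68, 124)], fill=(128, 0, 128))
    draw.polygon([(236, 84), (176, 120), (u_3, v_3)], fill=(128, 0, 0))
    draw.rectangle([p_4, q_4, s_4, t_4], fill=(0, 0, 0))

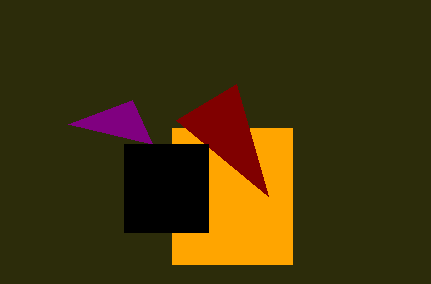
p_1 = 172, q_1 = 128, s_1 = 292, p_2 = 152, q_2 = 144, u_3 = 268, v_3 = 196, p_4 = 124, q_4 = 144, s_4 = 208, t_4 = 232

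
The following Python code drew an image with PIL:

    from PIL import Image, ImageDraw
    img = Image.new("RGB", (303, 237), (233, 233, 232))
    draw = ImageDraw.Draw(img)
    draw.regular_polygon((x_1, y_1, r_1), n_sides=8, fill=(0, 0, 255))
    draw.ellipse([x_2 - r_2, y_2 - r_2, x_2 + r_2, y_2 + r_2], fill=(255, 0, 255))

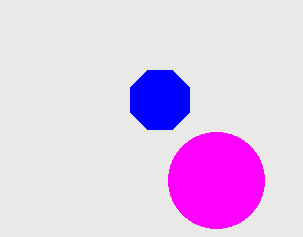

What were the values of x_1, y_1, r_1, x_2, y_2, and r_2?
x_1 = 160
y_1 = 100
r_1 = 32
x_2 = 216
y_2 = 180
r_2 = 48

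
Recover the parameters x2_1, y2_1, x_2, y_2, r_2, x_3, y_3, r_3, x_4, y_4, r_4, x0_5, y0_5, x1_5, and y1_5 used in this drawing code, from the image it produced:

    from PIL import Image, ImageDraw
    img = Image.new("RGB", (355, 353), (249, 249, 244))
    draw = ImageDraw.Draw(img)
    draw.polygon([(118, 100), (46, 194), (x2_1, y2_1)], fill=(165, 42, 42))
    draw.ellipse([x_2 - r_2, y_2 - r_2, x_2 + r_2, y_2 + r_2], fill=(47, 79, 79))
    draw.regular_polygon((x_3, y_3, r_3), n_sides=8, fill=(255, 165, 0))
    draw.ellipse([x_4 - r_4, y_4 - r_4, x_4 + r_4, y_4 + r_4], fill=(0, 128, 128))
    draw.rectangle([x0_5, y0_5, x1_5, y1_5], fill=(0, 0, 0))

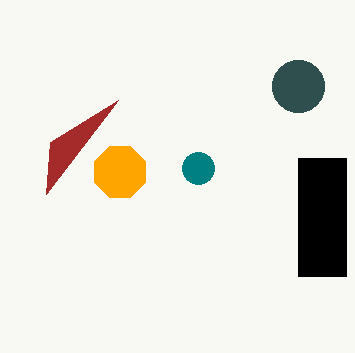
x2_1 = 50
y2_1 = 142
x_2 = 298
y_2 = 86
r_2 = 26
x_3 = 120
y_3 = 172
r_3 = 28
x_4 = 198
y_4 = 168
r_4 = 16
x0_5 = 298
y0_5 = 158
x1_5 = 346
y1_5 = 276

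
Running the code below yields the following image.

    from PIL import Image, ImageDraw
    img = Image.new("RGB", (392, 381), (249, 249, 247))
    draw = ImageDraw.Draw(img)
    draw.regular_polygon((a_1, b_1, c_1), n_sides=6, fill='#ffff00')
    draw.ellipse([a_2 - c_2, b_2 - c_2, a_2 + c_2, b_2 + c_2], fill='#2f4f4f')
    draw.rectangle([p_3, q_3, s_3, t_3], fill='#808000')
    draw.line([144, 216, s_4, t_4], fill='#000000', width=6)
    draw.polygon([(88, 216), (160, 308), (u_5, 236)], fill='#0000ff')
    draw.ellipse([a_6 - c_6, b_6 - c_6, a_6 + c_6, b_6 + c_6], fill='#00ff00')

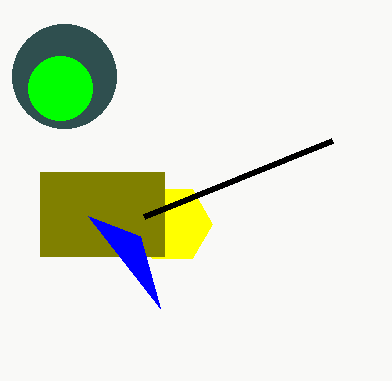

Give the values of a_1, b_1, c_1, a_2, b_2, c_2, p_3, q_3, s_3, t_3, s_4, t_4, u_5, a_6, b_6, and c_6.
a_1 = 172, b_1 = 224, c_1 = 40, a_2 = 64, b_2 = 76, c_2 = 52, p_3 = 40, q_3 = 172, s_3 = 164, t_3 = 256, s_4 = 332, t_4 = 140, u_5 = 140, a_6 = 60, b_6 = 88, c_6 = 32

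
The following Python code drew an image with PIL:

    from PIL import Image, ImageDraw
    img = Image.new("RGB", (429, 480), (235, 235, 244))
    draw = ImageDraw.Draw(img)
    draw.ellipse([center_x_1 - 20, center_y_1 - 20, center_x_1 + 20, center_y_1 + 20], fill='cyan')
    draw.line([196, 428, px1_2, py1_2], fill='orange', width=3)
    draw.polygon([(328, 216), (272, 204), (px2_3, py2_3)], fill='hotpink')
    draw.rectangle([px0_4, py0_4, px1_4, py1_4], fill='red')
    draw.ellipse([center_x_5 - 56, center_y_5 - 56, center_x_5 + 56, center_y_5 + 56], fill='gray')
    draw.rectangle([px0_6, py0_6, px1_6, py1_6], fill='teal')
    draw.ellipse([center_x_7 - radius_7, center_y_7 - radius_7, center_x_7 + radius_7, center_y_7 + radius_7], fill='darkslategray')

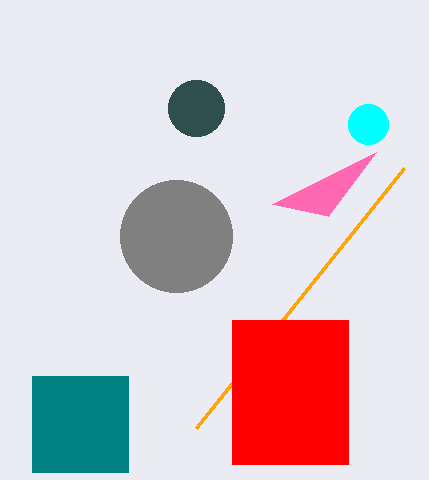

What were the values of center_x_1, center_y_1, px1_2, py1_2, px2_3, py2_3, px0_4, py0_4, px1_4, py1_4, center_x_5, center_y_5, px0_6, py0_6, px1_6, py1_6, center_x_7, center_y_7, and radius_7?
center_x_1 = 368
center_y_1 = 124
px1_2 = 404
py1_2 = 168
px2_3 = 376
py2_3 = 152
px0_4 = 232
py0_4 = 320
px1_4 = 348
py1_4 = 464
center_x_5 = 176
center_y_5 = 236
px0_6 = 32
py0_6 = 376
px1_6 = 128
py1_6 = 472
center_x_7 = 196
center_y_7 = 108
radius_7 = 28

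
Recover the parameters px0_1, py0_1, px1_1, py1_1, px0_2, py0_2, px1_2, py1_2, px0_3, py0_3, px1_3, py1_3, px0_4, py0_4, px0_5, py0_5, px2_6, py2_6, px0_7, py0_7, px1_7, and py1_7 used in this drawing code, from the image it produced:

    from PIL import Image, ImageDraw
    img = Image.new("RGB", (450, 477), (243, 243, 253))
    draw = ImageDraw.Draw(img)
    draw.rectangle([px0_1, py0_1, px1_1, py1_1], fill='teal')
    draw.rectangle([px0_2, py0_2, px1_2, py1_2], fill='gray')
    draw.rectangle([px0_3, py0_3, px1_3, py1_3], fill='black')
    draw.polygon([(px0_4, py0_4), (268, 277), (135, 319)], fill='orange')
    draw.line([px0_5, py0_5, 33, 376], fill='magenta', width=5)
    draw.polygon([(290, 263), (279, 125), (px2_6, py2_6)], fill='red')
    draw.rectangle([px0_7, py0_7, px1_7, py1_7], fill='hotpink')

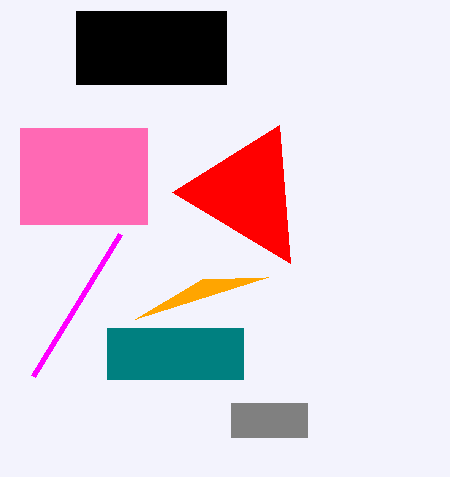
px0_1 = 107
py0_1 = 328
px1_1 = 243
py1_1 = 379
px0_2 = 231
py0_2 = 403
px1_2 = 307
py1_2 = 437
px0_3 = 76
py0_3 = 11
px1_3 = 226
py1_3 = 84
px0_4 = 202
py0_4 = 279
px0_5 = 120
py0_5 = 234
px2_6 = 172
py2_6 = 192
px0_7 = 20
py0_7 = 128
px1_7 = 147
py1_7 = 224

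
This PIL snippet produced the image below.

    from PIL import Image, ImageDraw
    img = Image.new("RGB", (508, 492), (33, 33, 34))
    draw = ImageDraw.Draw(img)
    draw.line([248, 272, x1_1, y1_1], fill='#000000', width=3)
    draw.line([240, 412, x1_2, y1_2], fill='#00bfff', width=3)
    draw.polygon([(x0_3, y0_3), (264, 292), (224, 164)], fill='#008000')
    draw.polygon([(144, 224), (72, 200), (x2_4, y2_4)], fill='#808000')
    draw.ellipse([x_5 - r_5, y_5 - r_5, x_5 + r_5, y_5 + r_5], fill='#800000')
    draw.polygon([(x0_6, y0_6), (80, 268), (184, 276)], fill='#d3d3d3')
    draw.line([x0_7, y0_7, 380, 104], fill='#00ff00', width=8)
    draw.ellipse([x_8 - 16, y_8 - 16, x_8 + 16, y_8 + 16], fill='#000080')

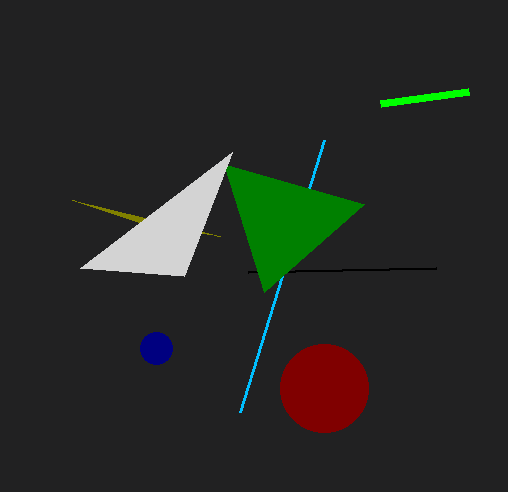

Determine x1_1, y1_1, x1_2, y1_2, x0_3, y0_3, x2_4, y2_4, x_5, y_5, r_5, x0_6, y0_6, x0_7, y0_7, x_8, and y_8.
x1_1 = 436; y1_1 = 268; x1_2 = 324; y1_2 = 140; x0_3 = 364; y0_3 = 204; x2_4 = 220; y2_4 = 236; x_5 = 324; y_5 = 388; r_5 = 44; x0_6 = 232; y0_6 = 152; x0_7 = 468; y0_7 = 92; x_8 = 156; y_8 = 348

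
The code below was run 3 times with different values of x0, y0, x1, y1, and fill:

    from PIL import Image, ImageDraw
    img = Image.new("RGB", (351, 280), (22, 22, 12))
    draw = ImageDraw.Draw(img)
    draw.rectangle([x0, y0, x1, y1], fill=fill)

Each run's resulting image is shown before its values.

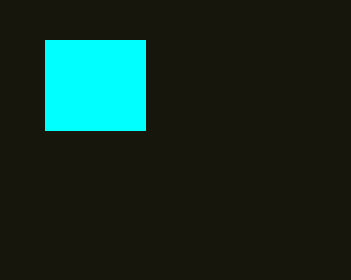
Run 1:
x0 = 45, y0 = 40, x1 = 145, y1 = 130, fill = 'cyan'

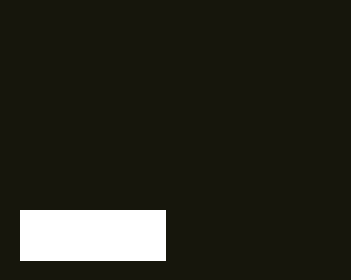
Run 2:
x0 = 20
y0 = 210
x1 = 165
y1 = 260
fill = 'white'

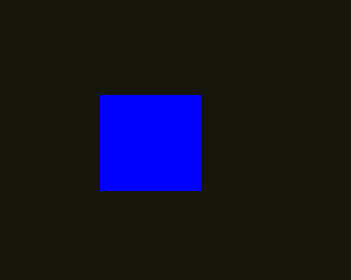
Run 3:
x0 = 100; y0 = 95; x1 = 200; y1 = 190; fill = 'blue'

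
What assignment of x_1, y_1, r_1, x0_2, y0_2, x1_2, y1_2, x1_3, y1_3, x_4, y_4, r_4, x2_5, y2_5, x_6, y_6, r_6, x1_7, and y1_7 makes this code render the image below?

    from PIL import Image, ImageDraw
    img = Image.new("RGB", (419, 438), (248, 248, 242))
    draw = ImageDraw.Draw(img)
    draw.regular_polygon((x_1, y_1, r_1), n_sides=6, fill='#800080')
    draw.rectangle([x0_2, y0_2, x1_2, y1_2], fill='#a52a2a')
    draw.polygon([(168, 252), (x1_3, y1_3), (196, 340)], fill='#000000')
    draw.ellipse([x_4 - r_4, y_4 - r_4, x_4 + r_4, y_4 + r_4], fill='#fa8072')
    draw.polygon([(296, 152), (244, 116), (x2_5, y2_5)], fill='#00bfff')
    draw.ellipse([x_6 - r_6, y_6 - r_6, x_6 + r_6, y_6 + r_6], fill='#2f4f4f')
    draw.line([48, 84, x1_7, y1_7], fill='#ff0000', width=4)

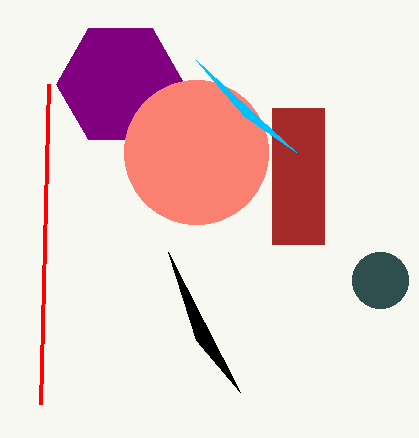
x_1 = 120, y_1 = 84, r_1 = 64, x0_2 = 272, y0_2 = 108, x1_2 = 324, y1_2 = 244, x1_3 = 240, y1_3 = 392, x_4 = 196, y_4 = 152, r_4 = 72, x2_5 = 196, y2_5 = 60, x_6 = 380, y_6 = 280, r_6 = 28, x1_7 = 40, y1_7 = 404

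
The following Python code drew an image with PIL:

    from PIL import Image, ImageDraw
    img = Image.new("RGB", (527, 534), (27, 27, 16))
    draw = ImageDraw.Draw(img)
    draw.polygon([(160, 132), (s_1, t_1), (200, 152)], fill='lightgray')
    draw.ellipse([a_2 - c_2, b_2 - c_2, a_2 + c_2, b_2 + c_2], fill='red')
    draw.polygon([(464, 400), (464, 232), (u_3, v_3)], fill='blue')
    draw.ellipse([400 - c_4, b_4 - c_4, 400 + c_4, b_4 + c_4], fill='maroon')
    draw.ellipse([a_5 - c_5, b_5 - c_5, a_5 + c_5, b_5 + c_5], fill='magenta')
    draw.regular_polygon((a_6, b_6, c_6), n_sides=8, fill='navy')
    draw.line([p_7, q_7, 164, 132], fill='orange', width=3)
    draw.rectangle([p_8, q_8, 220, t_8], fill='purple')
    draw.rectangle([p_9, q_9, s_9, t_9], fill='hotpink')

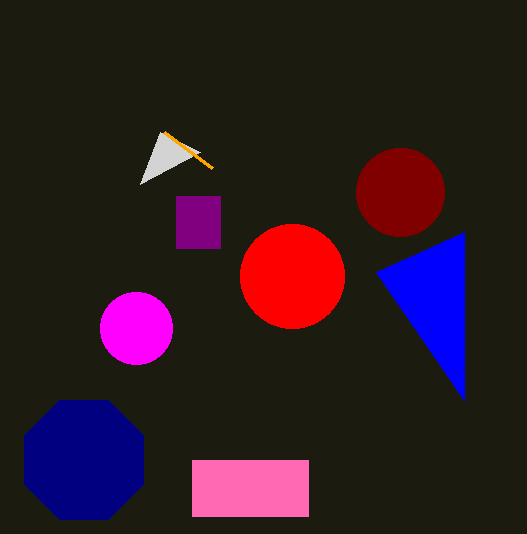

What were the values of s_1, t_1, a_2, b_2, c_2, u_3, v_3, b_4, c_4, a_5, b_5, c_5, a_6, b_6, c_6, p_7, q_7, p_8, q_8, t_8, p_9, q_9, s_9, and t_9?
s_1 = 140; t_1 = 184; a_2 = 292; b_2 = 276; c_2 = 52; u_3 = 376; v_3 = 272; b_4 = 192; c_4 = 44; a_5 = 136; b_5 = 328; c_5 = 36; a_6 = 84; b_6 = 460; c_6 = 64; p_7 = 212; q_7 = 168; p_8 = 176; q_8 = 196; t_8 = 248; p_9 = 192; q_9 = 460; s_9 = 308; t_9 = 516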